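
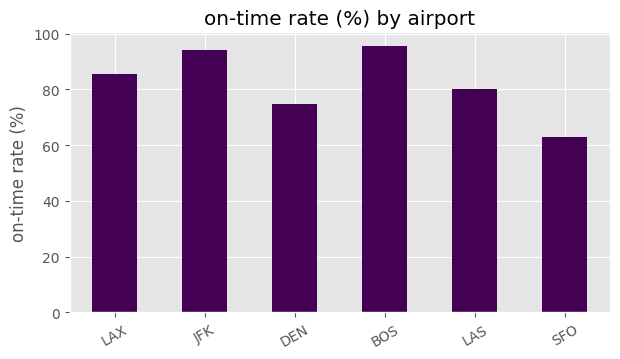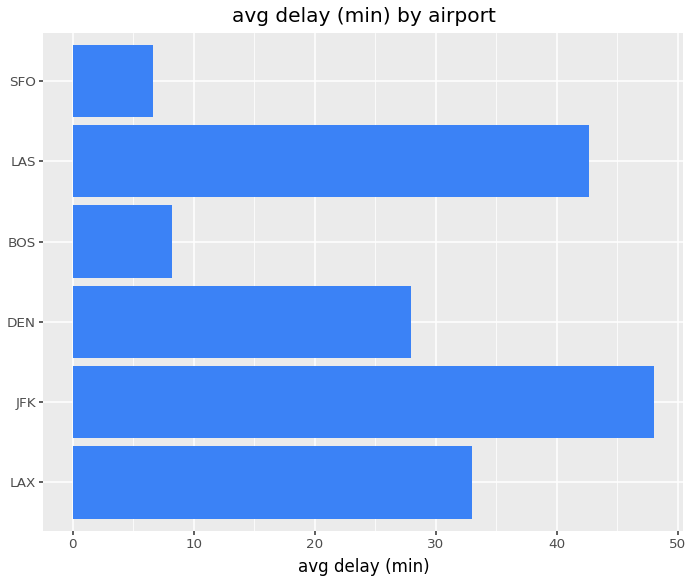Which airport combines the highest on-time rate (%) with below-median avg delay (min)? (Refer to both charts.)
BOS

Chart 2 median avg delay (min) ≈ 30; below-median airports: DEN, BOS, SFO. Among those, BOS has the highest on-time rate (%) (≈ 100).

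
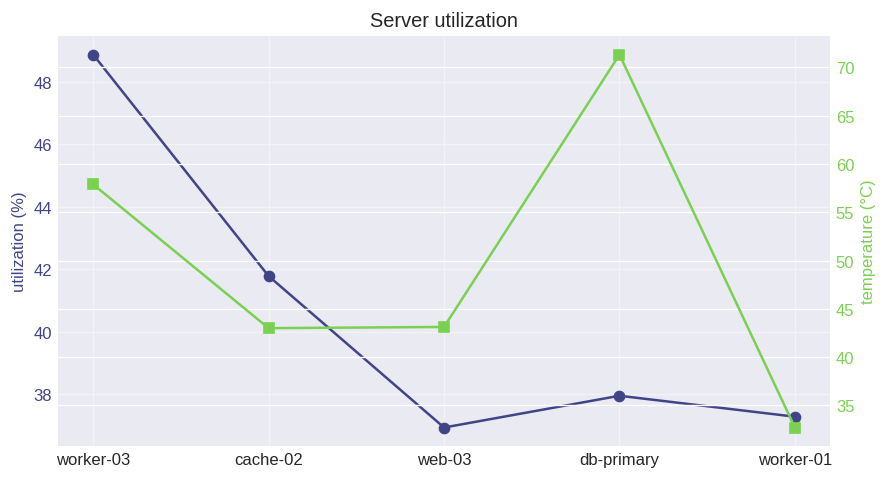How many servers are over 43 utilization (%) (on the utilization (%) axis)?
Above 43: worker-03.

1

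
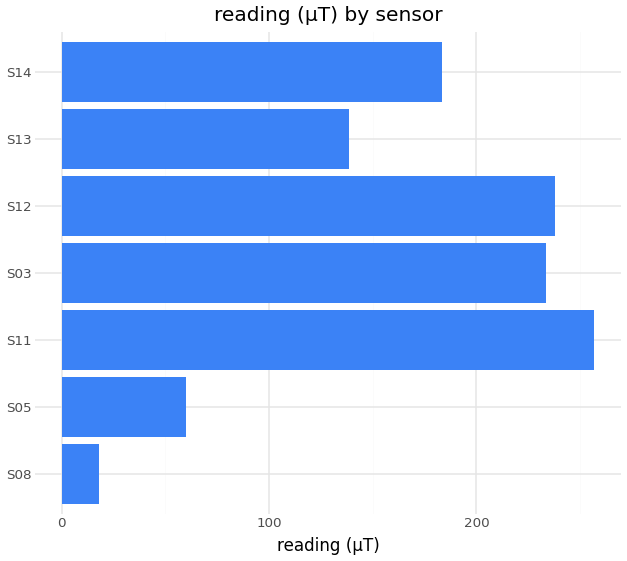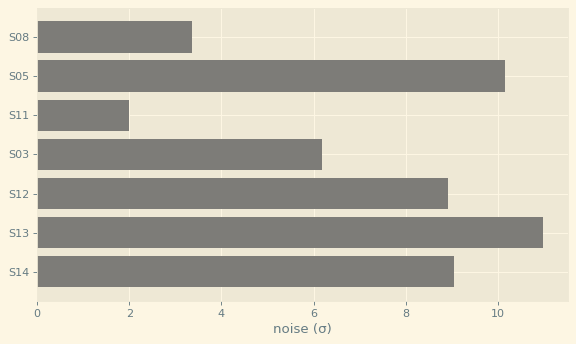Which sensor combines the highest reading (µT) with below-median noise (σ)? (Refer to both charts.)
S11

Chart 2 median noise (σ) ≈ 8; below-median sensors: S08, S11, S03. Among those, S11 has the highest reading (µT) (≈ 250).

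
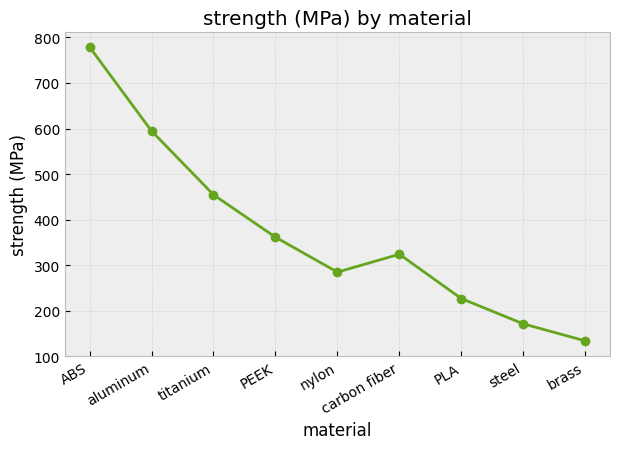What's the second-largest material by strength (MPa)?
aluminum

Top 3: ABS ≈ 800, aluminum ≈ 600, titanium ≈ 500.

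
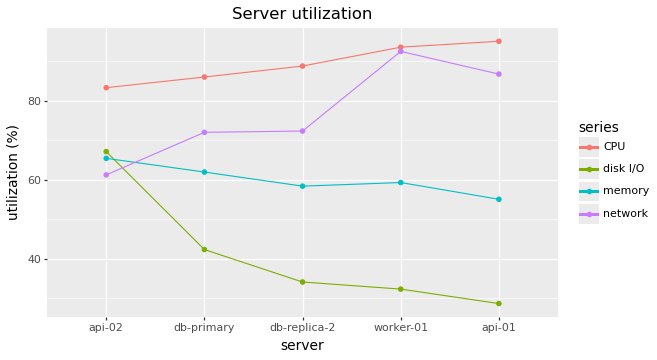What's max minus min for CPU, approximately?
≈ 20

Max api-01 ≈ 100, min api-02 ≈ 80; range ≈ 20.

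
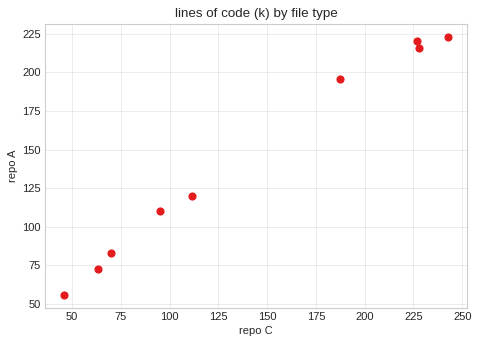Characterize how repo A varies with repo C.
positive, strong

Points are positively correlated; strong (|r| ≈ 1.0).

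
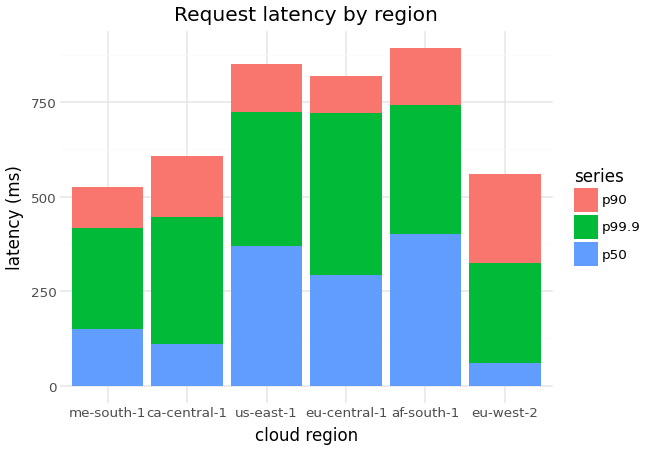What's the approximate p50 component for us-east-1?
p50 top ≈ 400, bottom ≈ 0; segment ≈ 400.

≈ 400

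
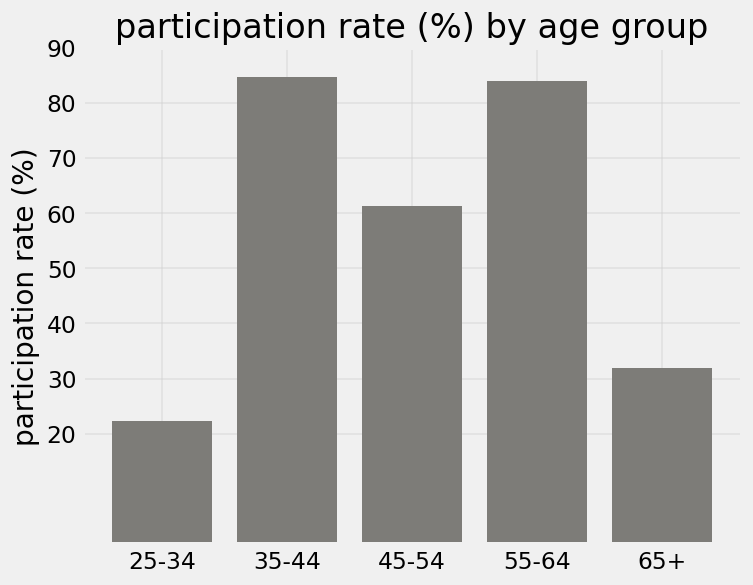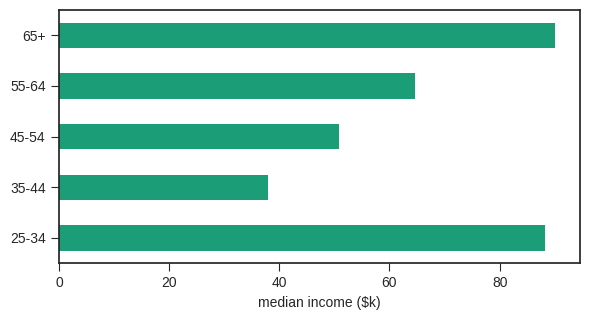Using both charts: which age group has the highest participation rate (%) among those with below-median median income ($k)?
35-44

Chart 2 median median income ($k) ≈ 60; below-median age groups: 35-44, 45-54. Among those, 35-44 has the highest participation rate (%) (≈ 80).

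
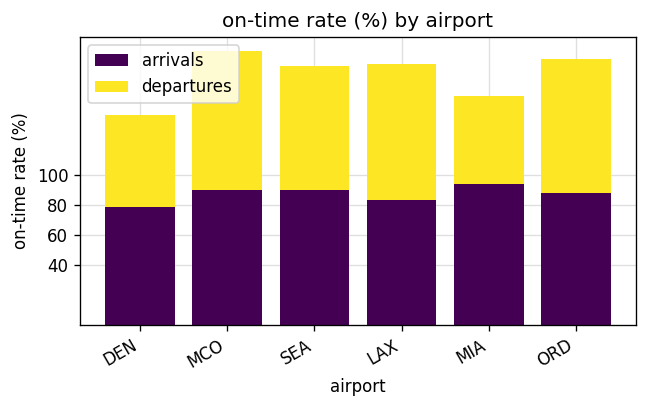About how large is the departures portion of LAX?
≈ 100

departures top ≈ 180, bottom ≈ 80; segment ≈ 100.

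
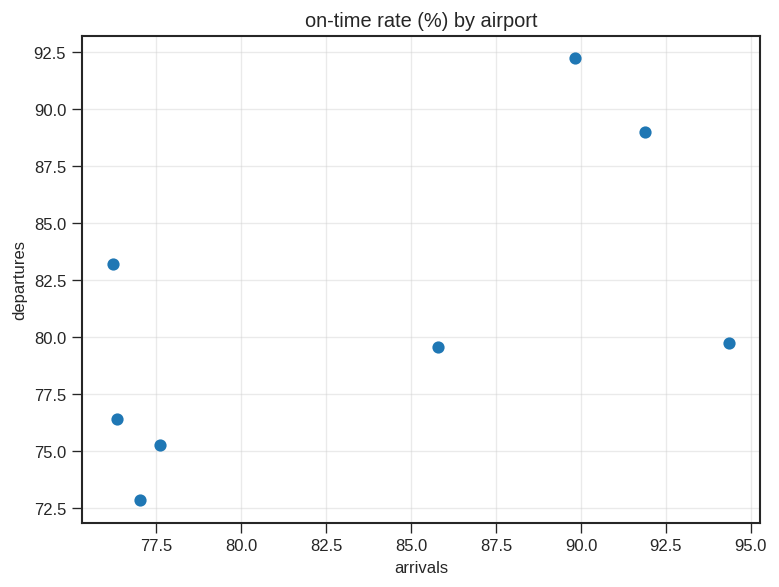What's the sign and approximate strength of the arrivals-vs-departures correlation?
Points are positively correlated; moderate (|r| ≈ 0.6).

positive, moderate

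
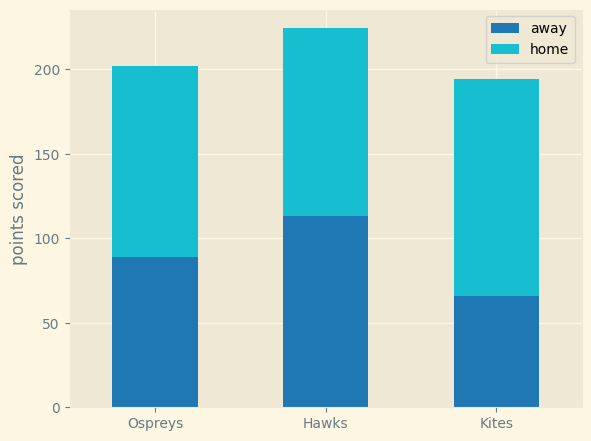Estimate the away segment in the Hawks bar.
≈ 120

away top ≈ 120, bottom ≈ 0; segment ≈ 120.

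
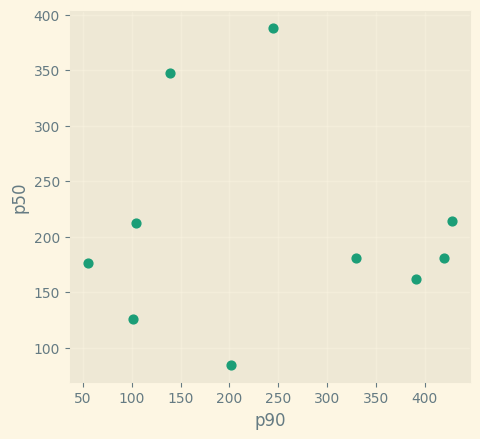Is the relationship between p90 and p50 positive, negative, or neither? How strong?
Points are roughly uncorrelated; weak (|r| ≈ 0.0).

no clear correlation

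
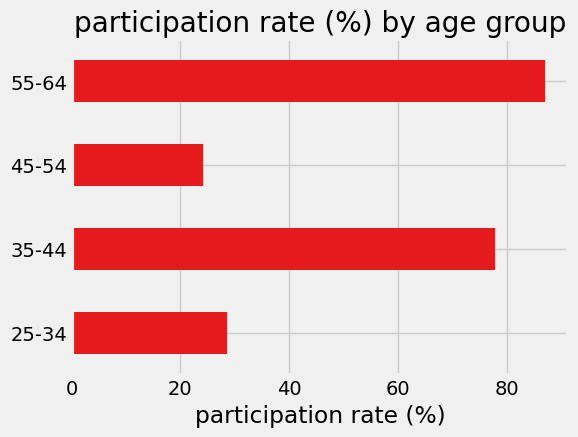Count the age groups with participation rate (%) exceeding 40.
Above 40: 35-44, 55-64.

2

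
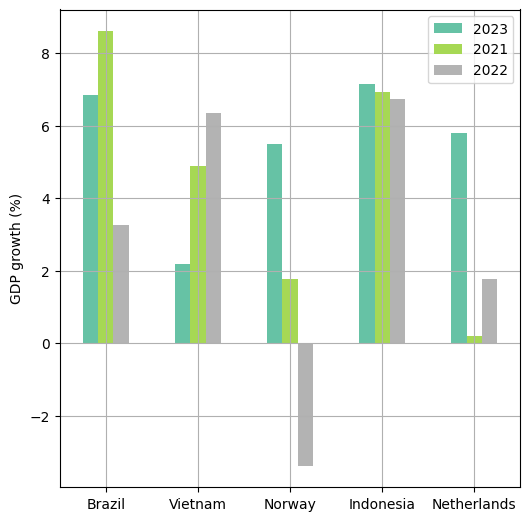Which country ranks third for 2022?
Top 4 for 2022: Indonesia ≈ 7, Vietnam ≈ 6, Brazil ≈ 3, Netherlands ≈ 2.

Brazil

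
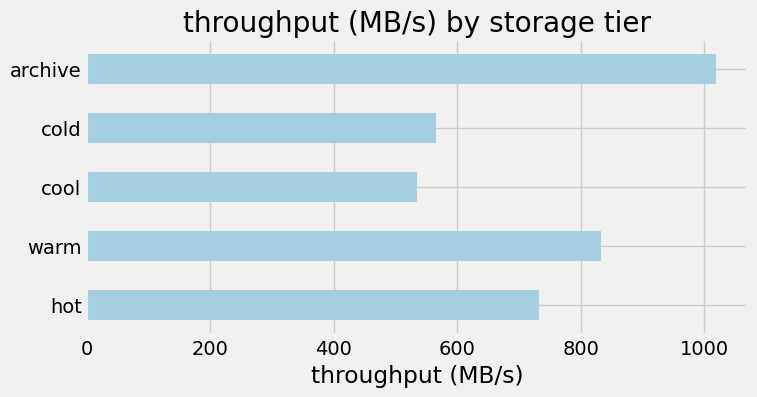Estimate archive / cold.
archive ≈ 1000, cold ≈ 600; 1000/600 ≈ 1.67.

≈ 1.67×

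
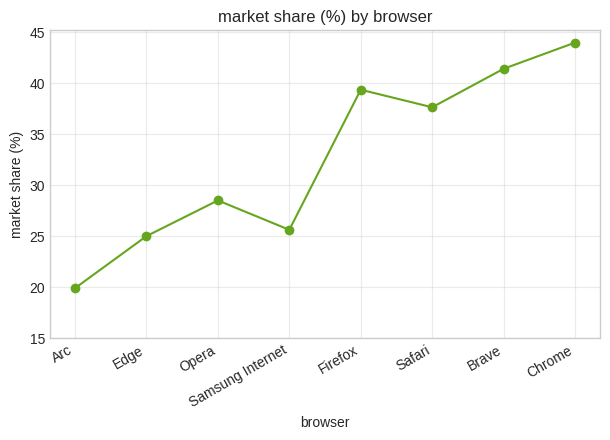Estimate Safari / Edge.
≈ 1.6×

Safari ≈ 40, Edge ≈ 25; 40/25 ≈ 1.6.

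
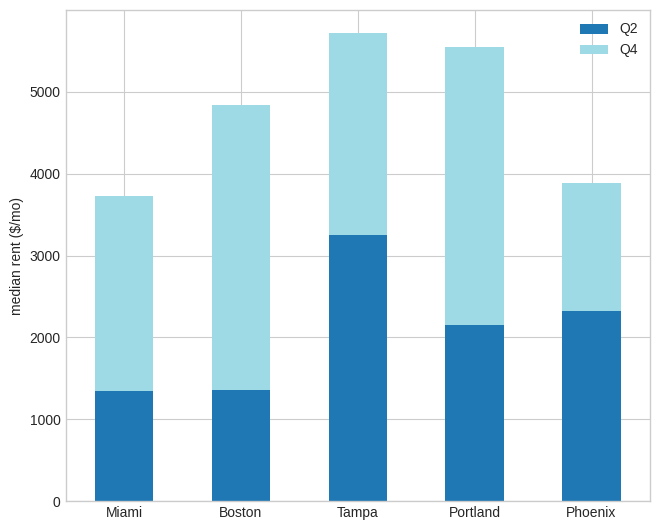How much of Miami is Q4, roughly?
≈ 2000

Q4 top ≈ 3500, bottom ≈ 1500; segment ≈ 2000.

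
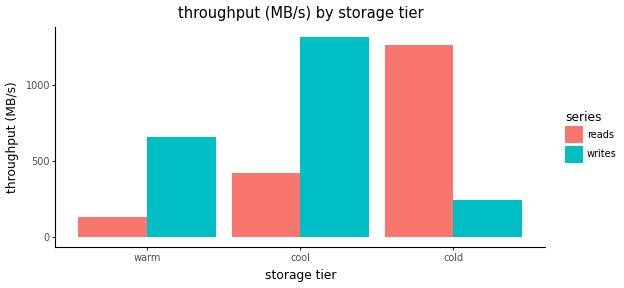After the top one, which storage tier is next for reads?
Top 3 for reads: cold ≈ 1200, cool ≈ 400, warm ≈ 200.

cool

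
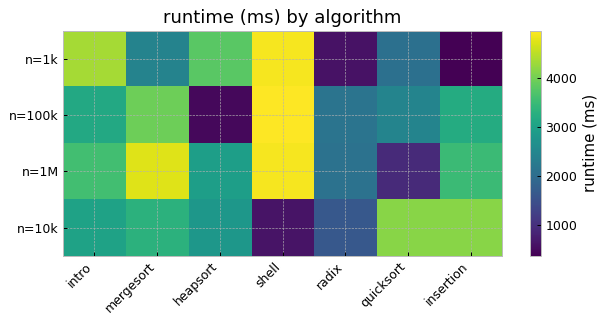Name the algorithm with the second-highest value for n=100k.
mergesort

Top 3 for n=100k: shell ≈ 5000, mergesort ≈ 4000, insertion ≈ 3000.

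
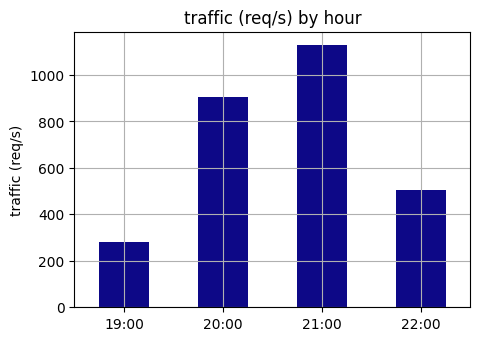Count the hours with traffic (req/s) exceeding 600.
2

Above 600: 20:00, 21:00.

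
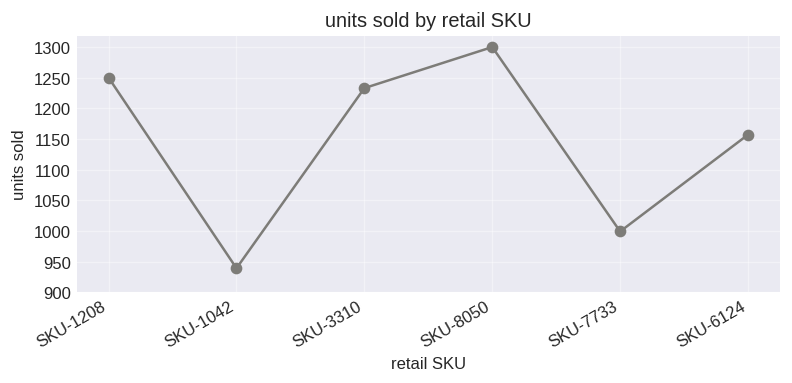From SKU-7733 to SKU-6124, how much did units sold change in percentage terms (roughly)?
SKU-7733 ≈ 1000, SKU-6124 ≈ 1150; (1150 − 1000) / 1000 ≈ +15%.

≈ +15%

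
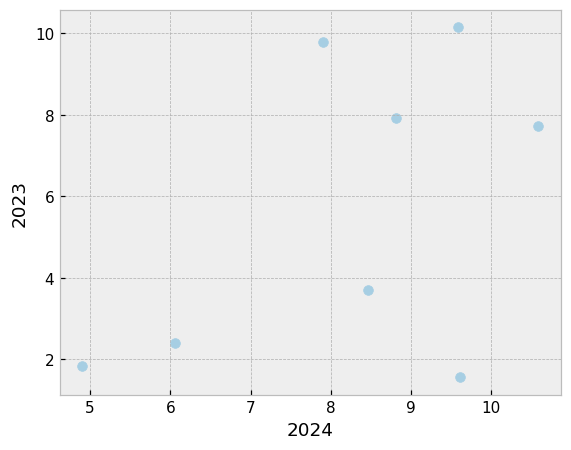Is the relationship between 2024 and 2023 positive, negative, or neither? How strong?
positive, moderate

Points are positively correlated; moderate (|r| ≈ 0.5).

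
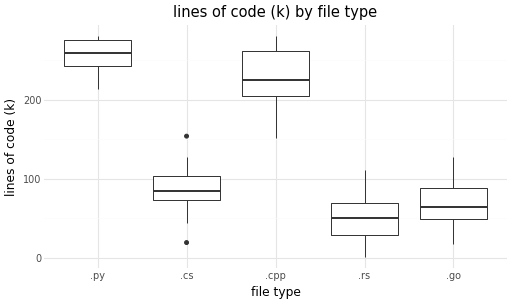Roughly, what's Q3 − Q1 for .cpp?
Q3 ≈ 260, Q1 ≈ 200; IQR ≈ 60.

≈ 60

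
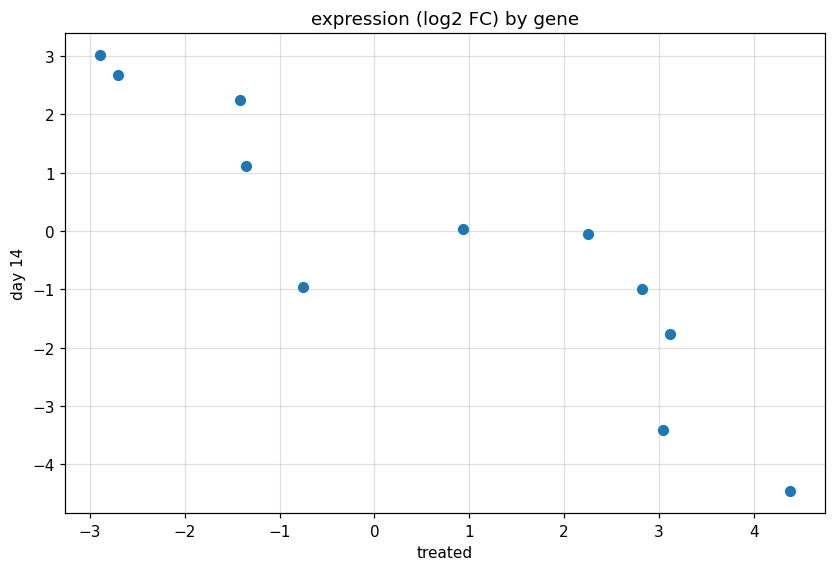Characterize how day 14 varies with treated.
negative, strong

Points are negatively correlated; strong (|r| ≈ 0.9).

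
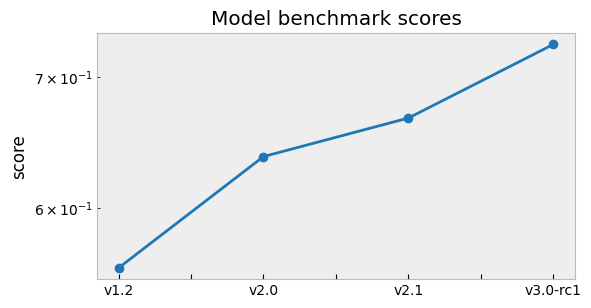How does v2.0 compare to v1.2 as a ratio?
v2.0 ≈ 0.64, v1.2 ≈ 0.56; 0.64/0.56 ≈ 1.14.

≈ 1.14×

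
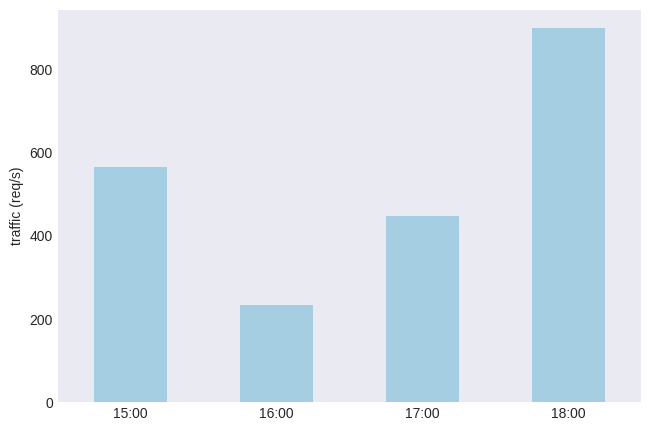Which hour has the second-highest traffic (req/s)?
Top 3: 18:00 ≈ 900, 15:00 ≈ 600, 17:00 ≈ 400.

15:00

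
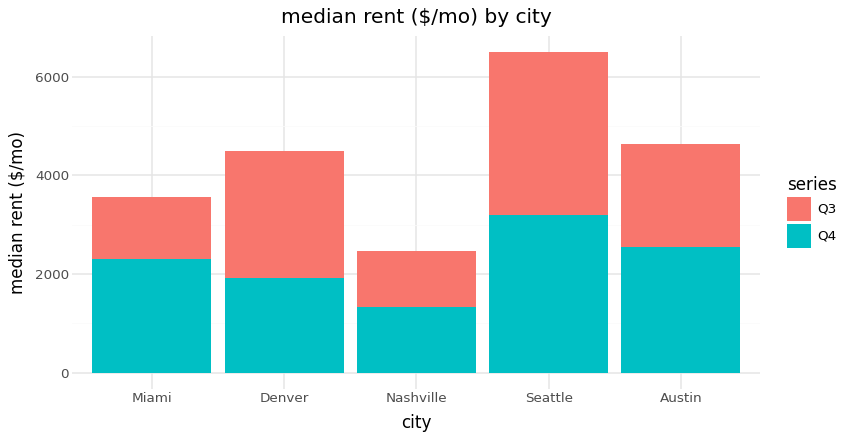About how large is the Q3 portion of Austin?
Q3 top ≈ 5000, bottom ≈ 3000; segment ≈ 2000.

≈ 2000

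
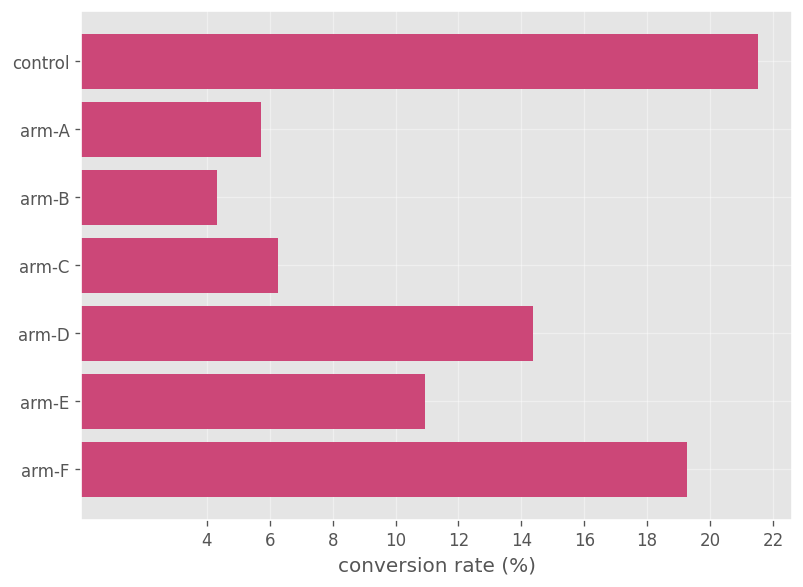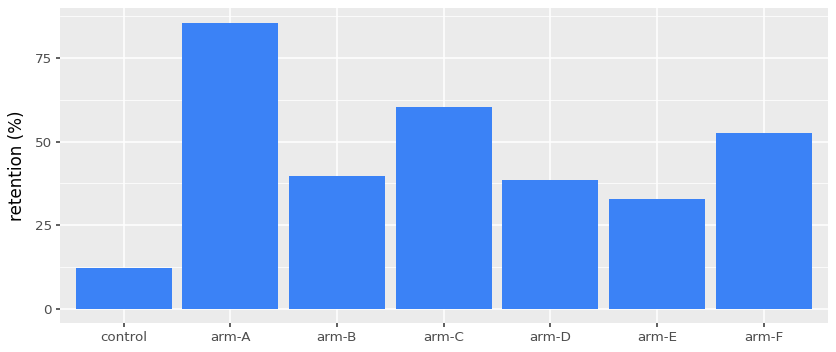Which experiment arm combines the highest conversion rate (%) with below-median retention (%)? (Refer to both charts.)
control

Chart 2 median retention (%) ≈ 40; below-median experiment arms: control, arm-D, arm-E. Among those, control has the highest conversion rate (%) (≈ 22).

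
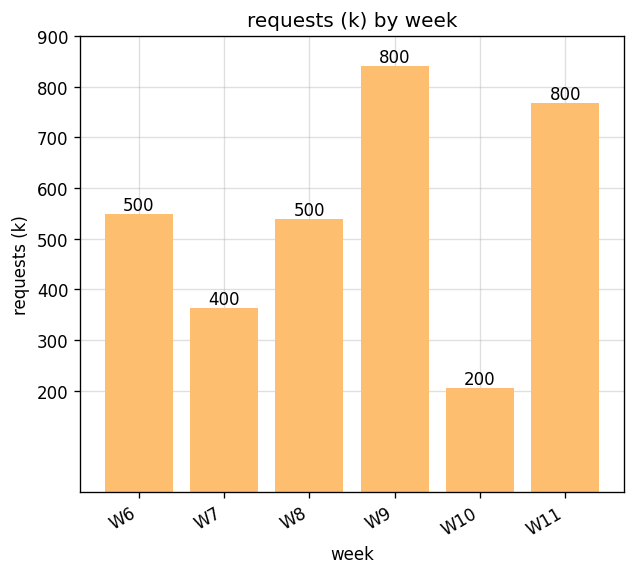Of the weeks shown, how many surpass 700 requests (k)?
Above 700: W9, W11.

2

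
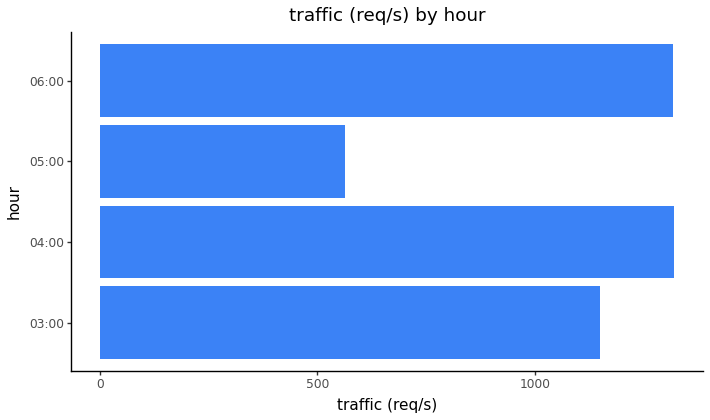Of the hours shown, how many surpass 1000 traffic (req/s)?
Above 1000: 03:00, 04:00, 06:00.

3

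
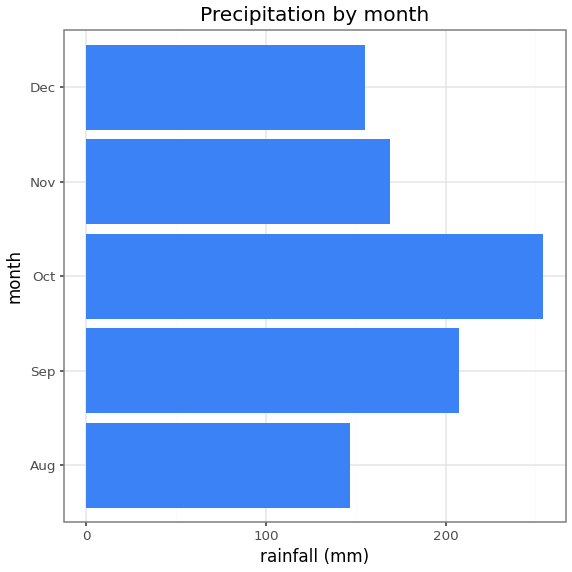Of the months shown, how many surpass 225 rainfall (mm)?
1

Above 225: Oct.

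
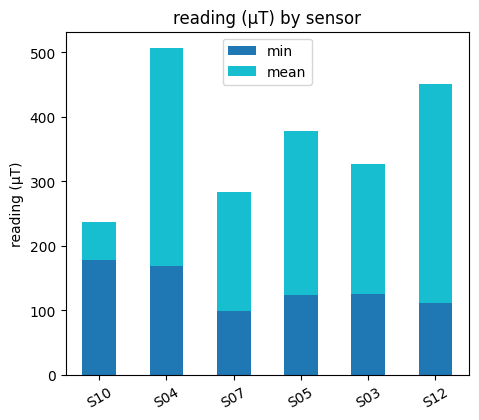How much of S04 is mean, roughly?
≈ 350

mean top ≈ 500, bottom ≈ 150; segment ≈ 350.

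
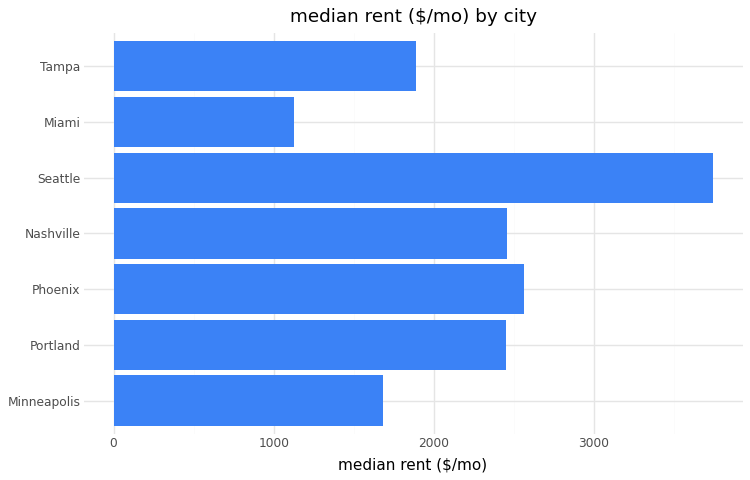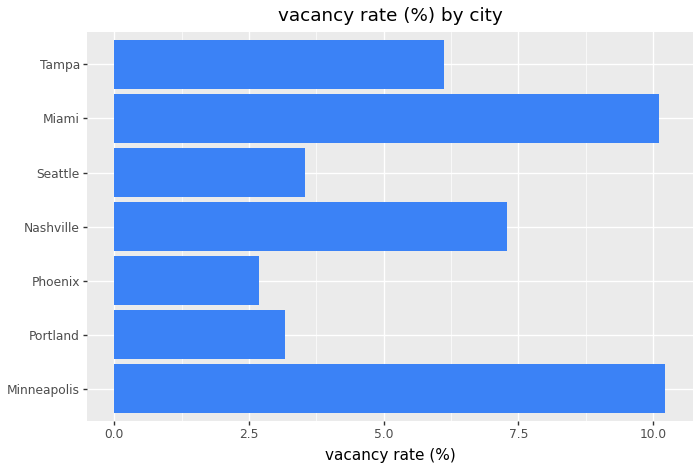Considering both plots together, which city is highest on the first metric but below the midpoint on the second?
Seattle

Chart 2 median vacancy rate (%) ≈ 6; below-median cities: Portland, Phoenix, Seattle. Among those, Seattle has the highest median rent ($/mo) (≈ 3500).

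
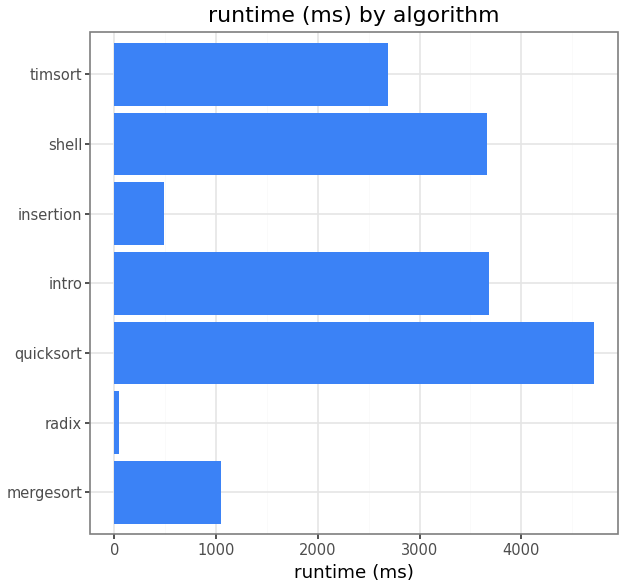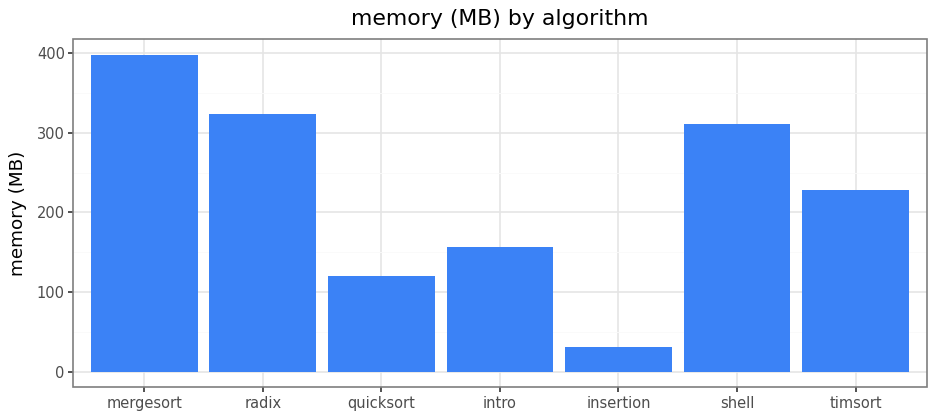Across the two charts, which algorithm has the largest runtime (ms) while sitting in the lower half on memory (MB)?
quicksort

Chart 2 median memory (MB) ≈ 250; below-median algorithms: quicksort, intro, insertion. Among those, quicksort has the highest runtime (ms) (≈ 4500).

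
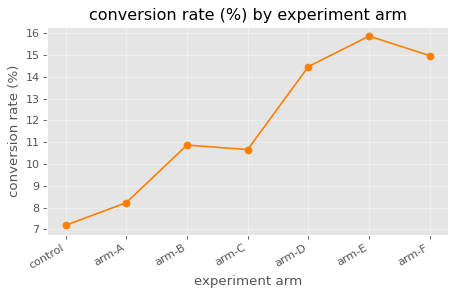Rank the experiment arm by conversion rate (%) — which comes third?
arm-D

Top 4: arm-E ≈ 16, arm-F ≈ 15, arm-D ≈ 14, arm-B ≈ 11.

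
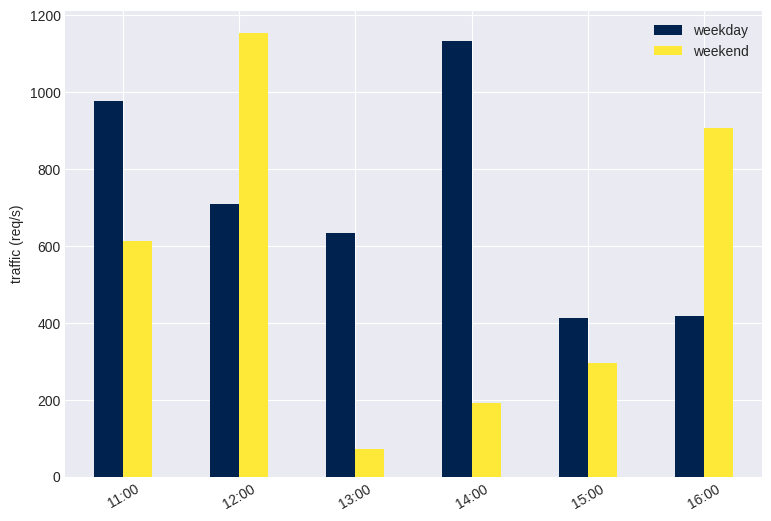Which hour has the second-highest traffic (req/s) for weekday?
11:00

Top 3 for weekday: 14:00 ≈ 1100, 11:00 ≈ 1000, 12:00 ≈ 700.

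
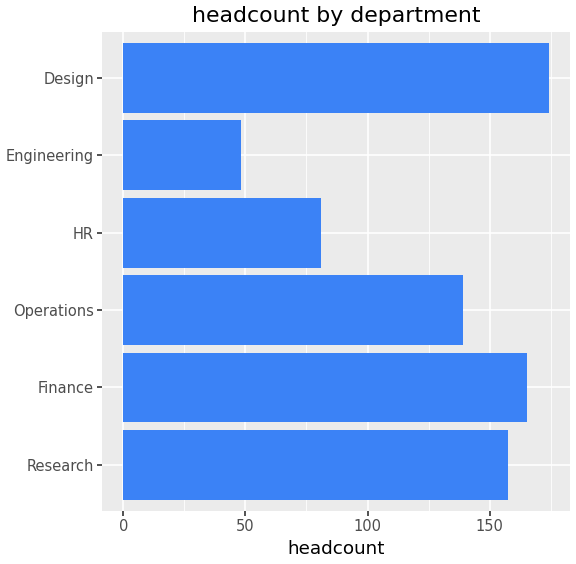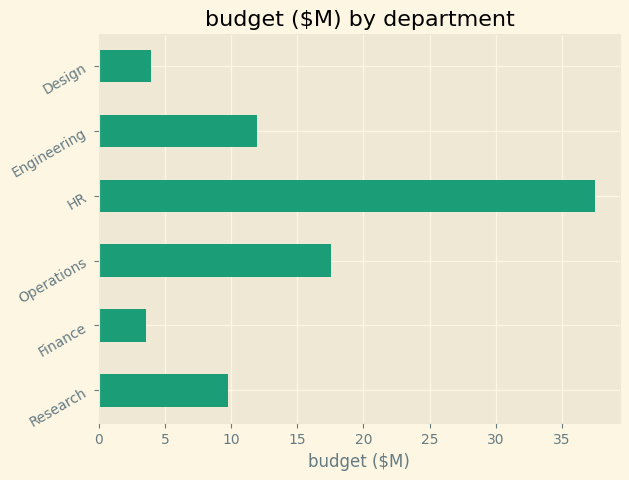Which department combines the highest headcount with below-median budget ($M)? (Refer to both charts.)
Chart 2 median budget ($M) ≈ 10; below-median departments: Research, Finance, Design. Among those, Design has the highest headcount (≈ 180).

Design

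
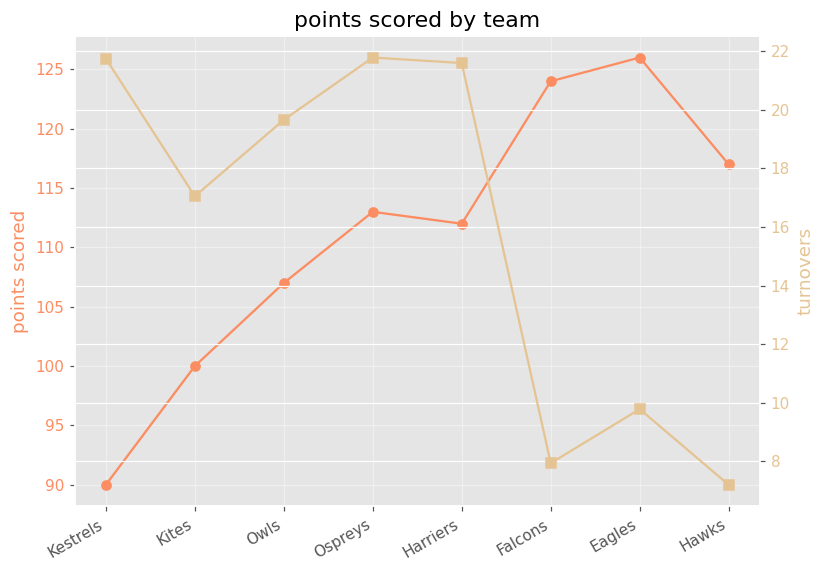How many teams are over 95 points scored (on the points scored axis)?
7

Above 95: Kites, Owls, Ospreys, Harriers, Falcons, Eagles, Hawks.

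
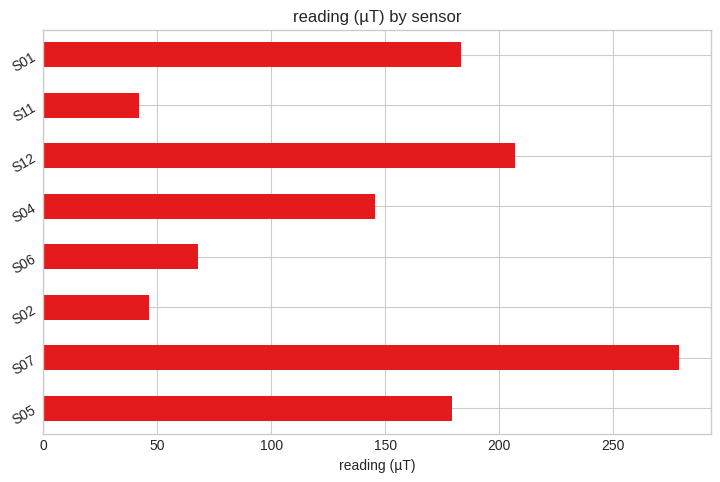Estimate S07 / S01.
S07 ≈ 275, S01 ≈ 175; 275/175 ≈ 1.57.

≈ 1.57×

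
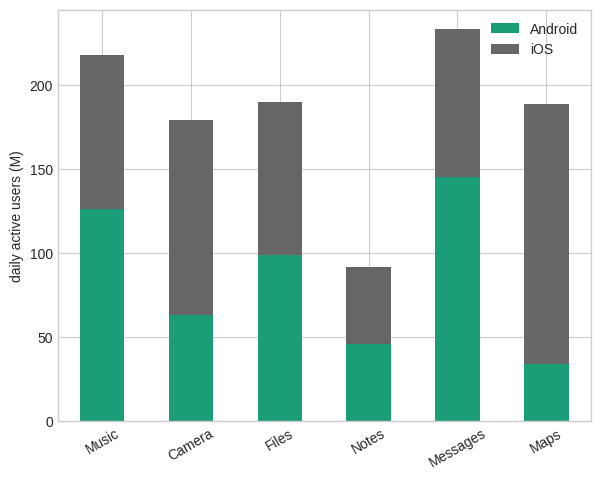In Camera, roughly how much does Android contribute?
≈ 60

Android top ≈ 60, bottom ≈ 0; segment ≈ 60.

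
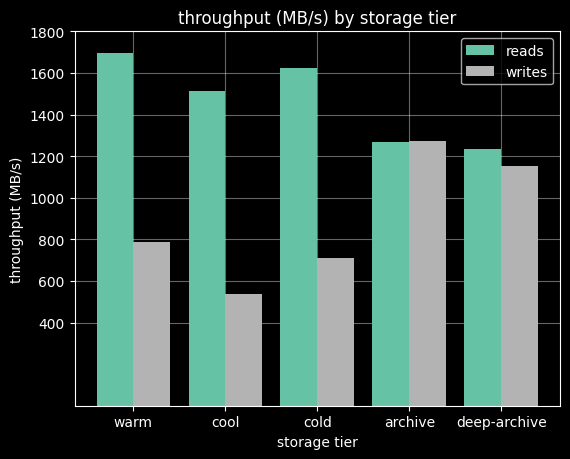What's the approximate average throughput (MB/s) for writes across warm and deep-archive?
≈ 1000

(800 + 1200) / 2 ≈ 1000.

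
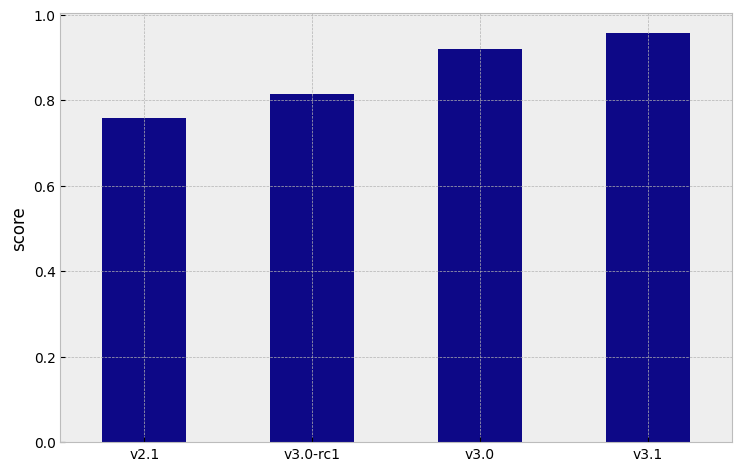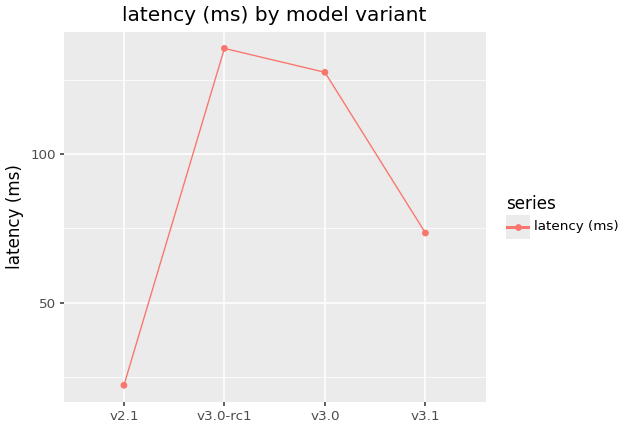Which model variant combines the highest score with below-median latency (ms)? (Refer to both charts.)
Chart 2 median latency (ms) ≈ 100; below-median model variants: v2.1, v3.1. Among those, v3.1 has the highest score (≈ 1).

v3.1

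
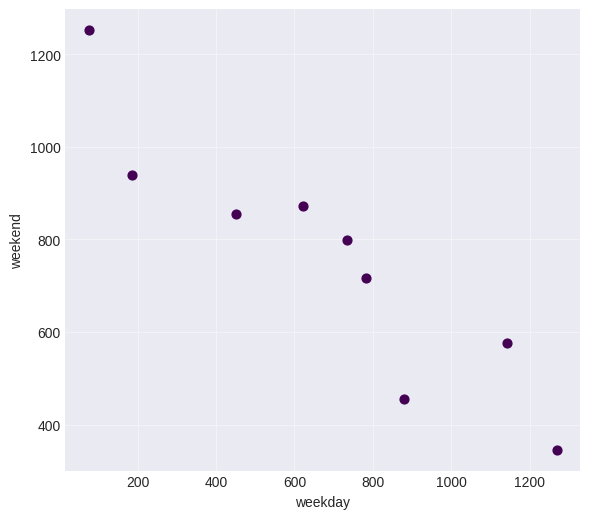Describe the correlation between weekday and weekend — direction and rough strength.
Points are negatively correlated; strong (|r| ≈ 0.9).

negative, strong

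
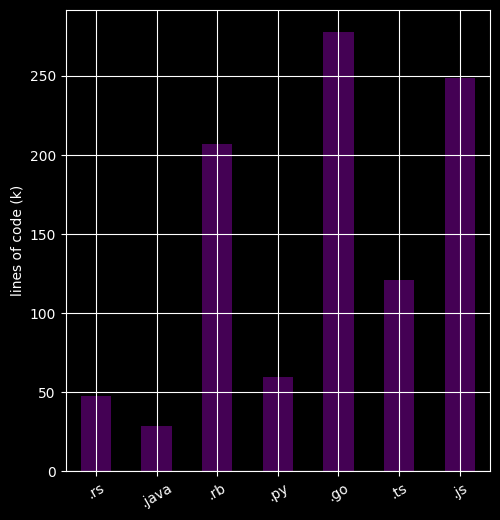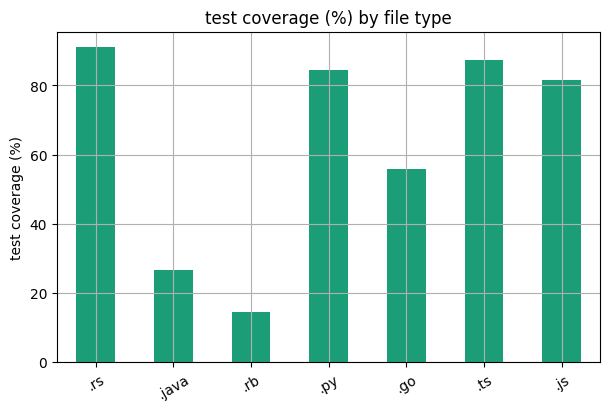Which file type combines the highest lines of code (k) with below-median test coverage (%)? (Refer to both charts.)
.go

Chart 2 median test coverage (%) ≈ 80; below-median file types: .java, .rb, .go. Among those, .go has the highest lines of code (k) (≈ 300).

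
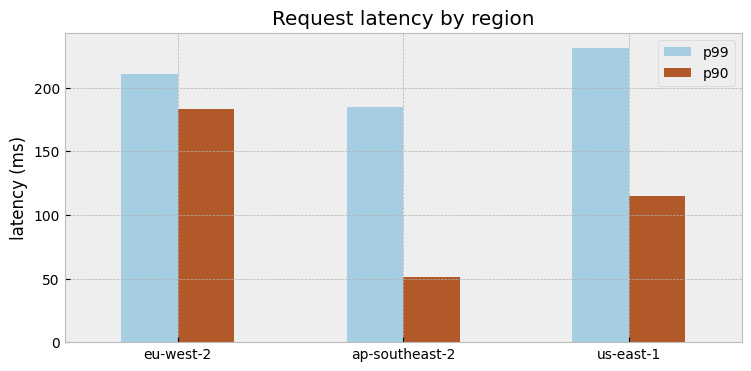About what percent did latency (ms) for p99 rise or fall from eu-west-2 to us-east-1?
eu-west-2 ≈ 220, us-east-1 ≈ 240; (240 − 220) / 220 ≈ +9.1%.

≈ +9.1%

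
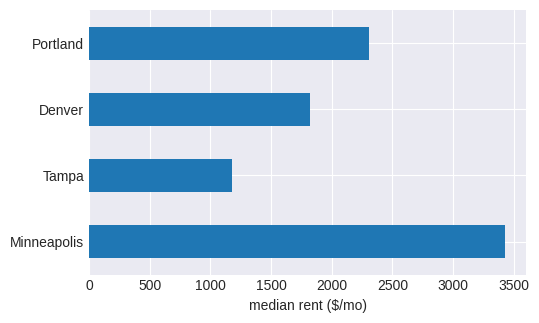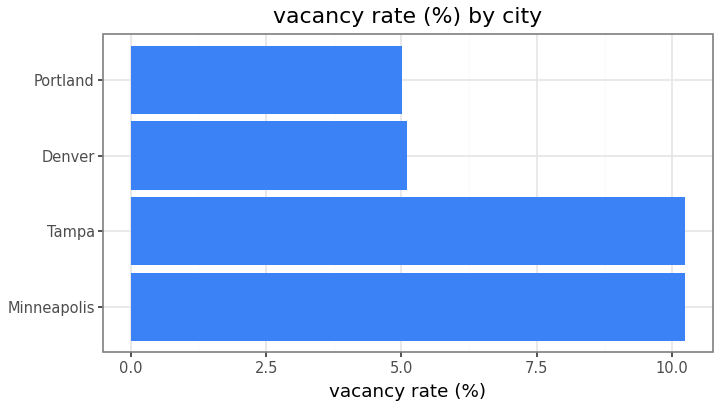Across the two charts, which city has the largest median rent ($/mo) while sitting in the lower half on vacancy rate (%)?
Portland

Chart 2 median vacancy rate (%) ≈ 8; below-median cities: Denver, Portland. Among those, Portland has the highest median rent ($/mo) (≈ 2500).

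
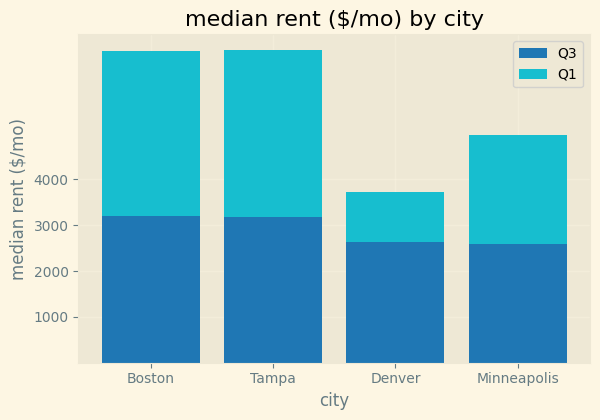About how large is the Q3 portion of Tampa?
≈ 3000

Q3 top ≈ 3000, bottom ≈ 0; segment ≈ 3000.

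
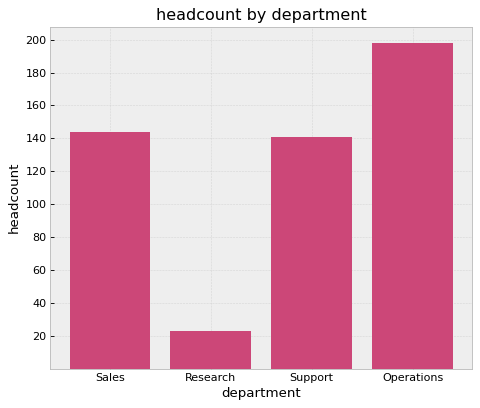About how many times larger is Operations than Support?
Operations ≈ 200, Support ≈ 140; 200/140 ≈ 1.43.

≈ 1.43×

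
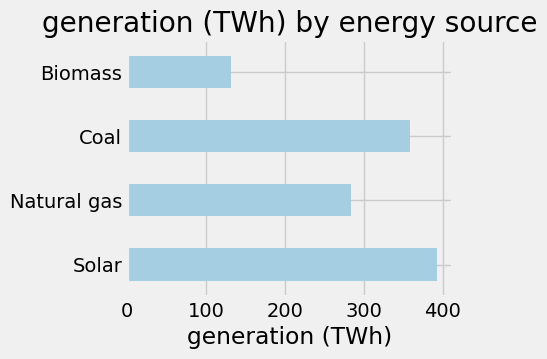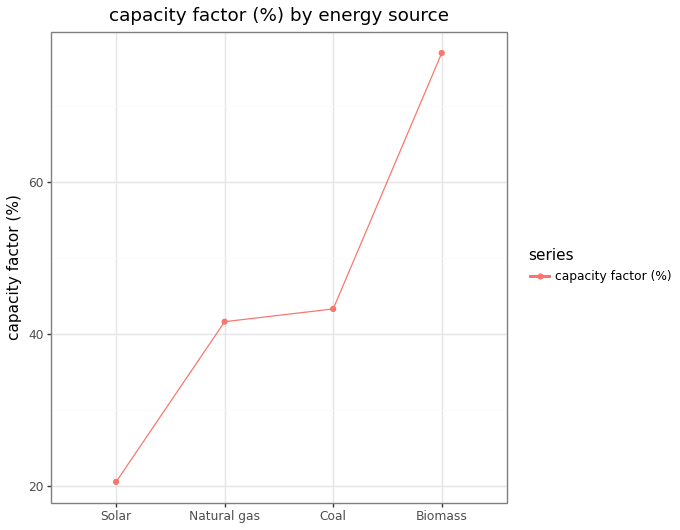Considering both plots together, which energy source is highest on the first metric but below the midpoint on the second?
Solar

Chart 2 median capacity factor (%) ≈ 40; below-median energy sources: Solar, Natural gas. Among those, Solar has the highest generation (TWh) (≈ 400).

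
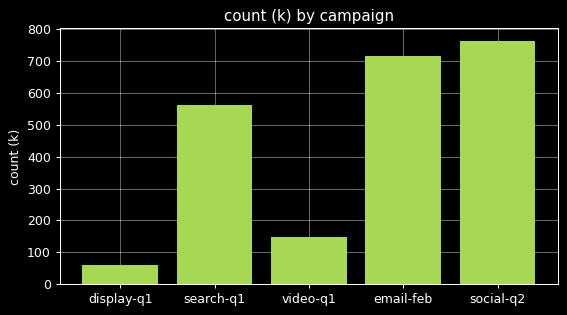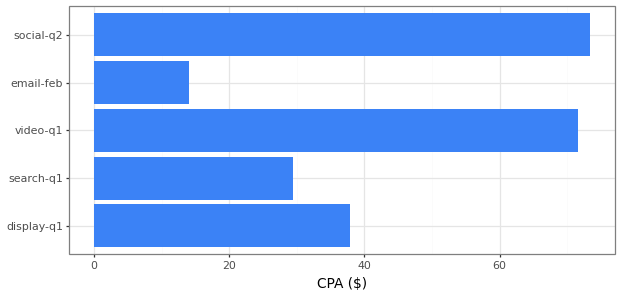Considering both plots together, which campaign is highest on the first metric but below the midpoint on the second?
email-feb

Chart 2 median CPA ($) ≈ 40; below-median campaigns: search-q1, email-feb. Among those, email-feb has the highest count (k) (≈ 700).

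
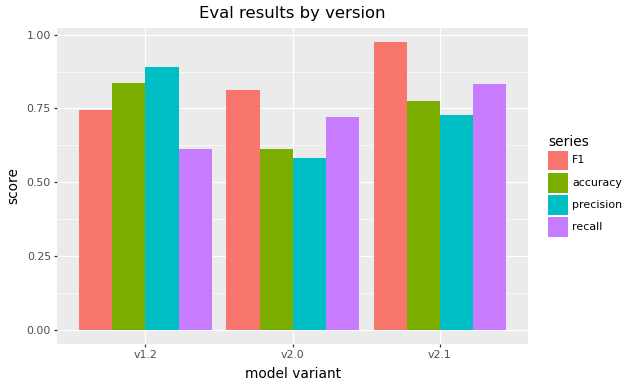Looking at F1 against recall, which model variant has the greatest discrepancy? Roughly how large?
v2.1, ≈ 0.2

v2.1: F1 ≈ 1.0, recall ≈ 0.8 → gap ≈ 0.2. Next-largest (v1.2) is only ≈ 0.1.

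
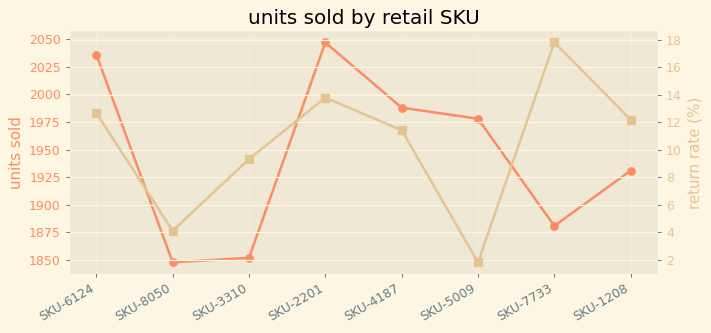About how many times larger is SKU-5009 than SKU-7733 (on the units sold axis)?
SKU-5009 ≈ 1980, SKU-7733 ≈ 1880; 1980/1880 ≈ 1.05.

≈ 1.05×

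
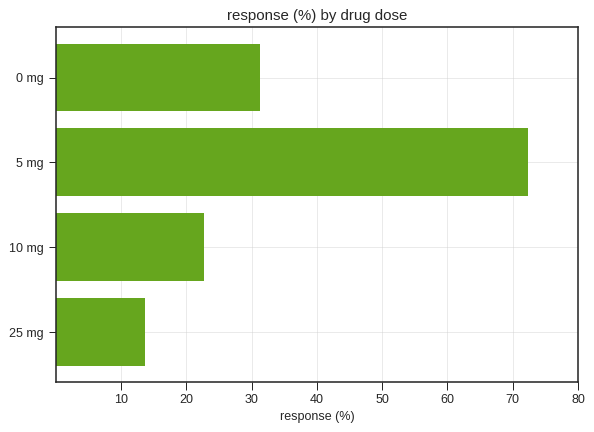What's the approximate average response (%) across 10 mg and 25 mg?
≈ 15

(20 + 10) / 2 ≈ 15.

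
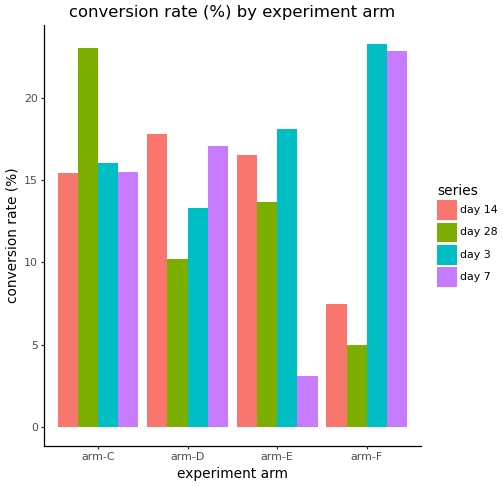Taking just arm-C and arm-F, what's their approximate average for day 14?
(16 + 8) / 2 ≈ 12.

≈ 12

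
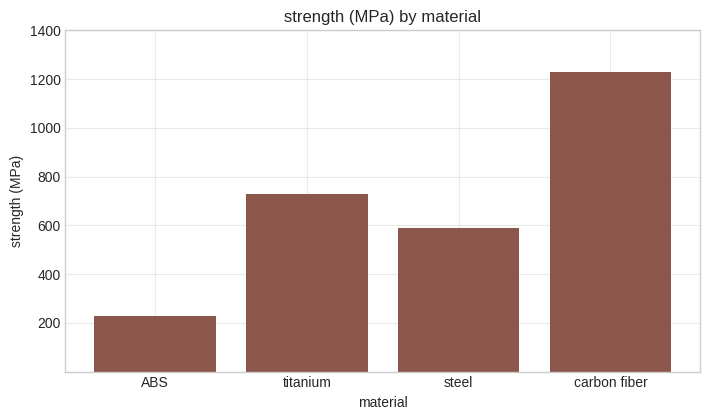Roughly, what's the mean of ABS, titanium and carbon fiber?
≈ 733

(200 + 800 + 1200) / 3 ≈ 733.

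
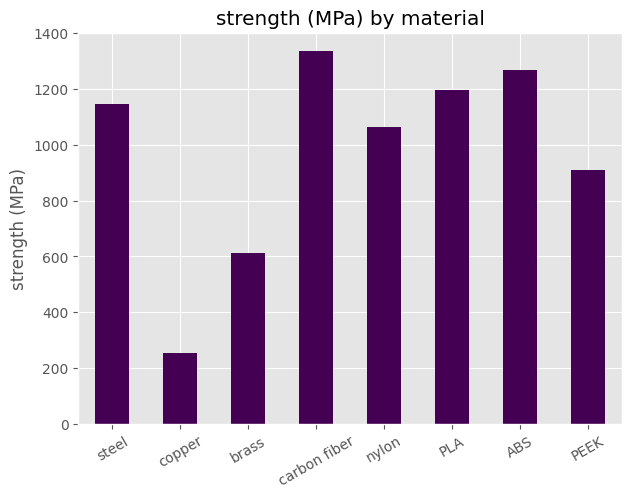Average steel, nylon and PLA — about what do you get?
(1200 + 1000 + 1200) / 3 ≈ 1133.

≈ 1133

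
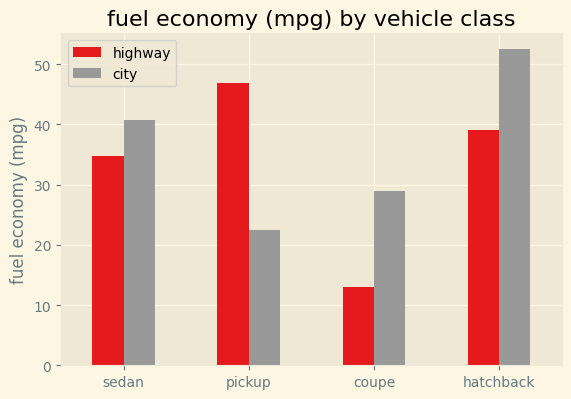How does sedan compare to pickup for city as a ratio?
≈ 1.6×

sedan ≈ 40, pickup ≈ 25; 40/25 ≈ 1.6.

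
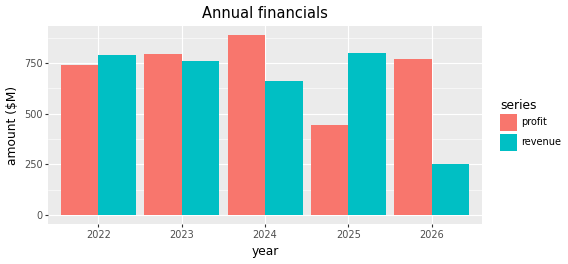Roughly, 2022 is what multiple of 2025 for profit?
2022 ≈ 700, 2025 ≈ 400; 700/400 ≈ 1.75.

≈ 1.75×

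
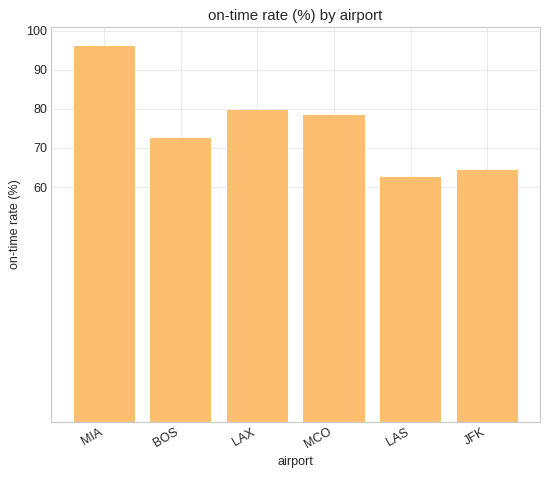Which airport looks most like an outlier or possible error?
MIA ≈ 100; the rest sit between ≈ 60 and ≈ 80.

MIA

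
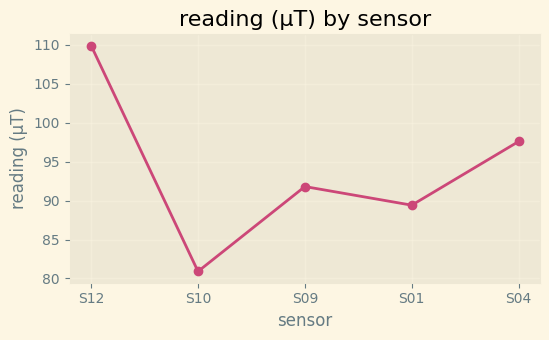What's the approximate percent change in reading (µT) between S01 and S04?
≈ +11.1%

S01 ≈ 90, S04 ≈ 100; (100 − 90) / 90 ≈ +11.1%.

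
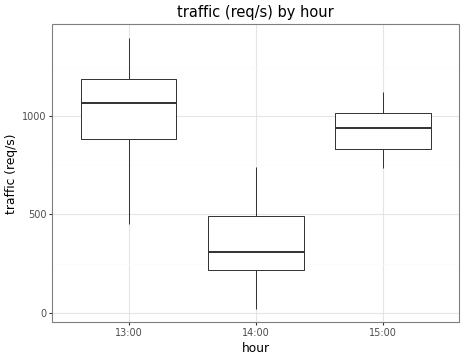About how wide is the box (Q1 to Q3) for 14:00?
Q3 ≈ 500, Q1 ≈ 200; IQR ≈ 300.

≈ 300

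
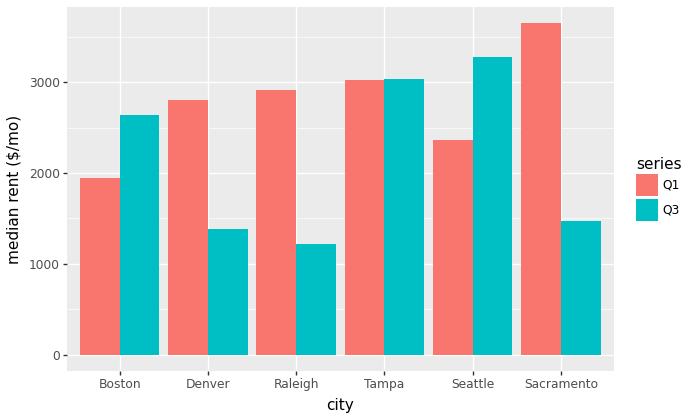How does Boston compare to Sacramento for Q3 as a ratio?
Boston ≈ 2500, Sacramento ≈ 1500; 2500/1500 ≈ 1.67.

≈ 1.67×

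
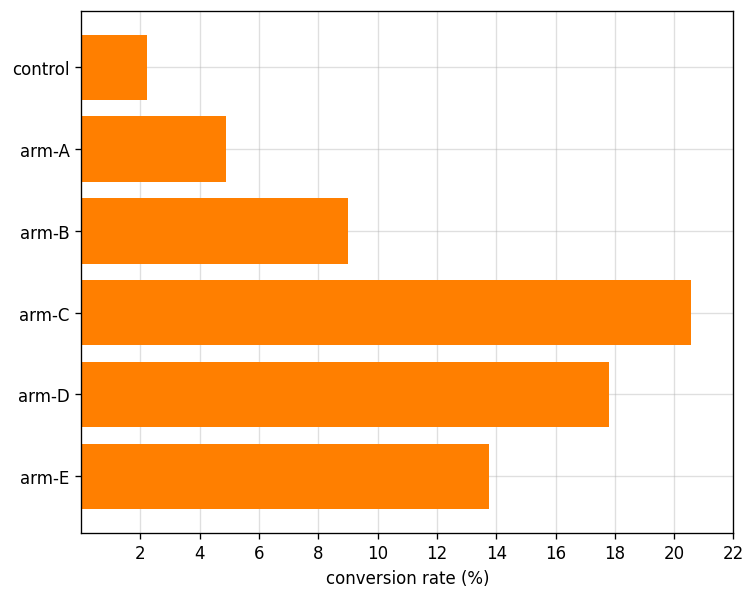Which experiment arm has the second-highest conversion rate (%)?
Top 3: arm-C ≈ 20, arm-D ≈ 18, arm-E ≈ 14.

arm-D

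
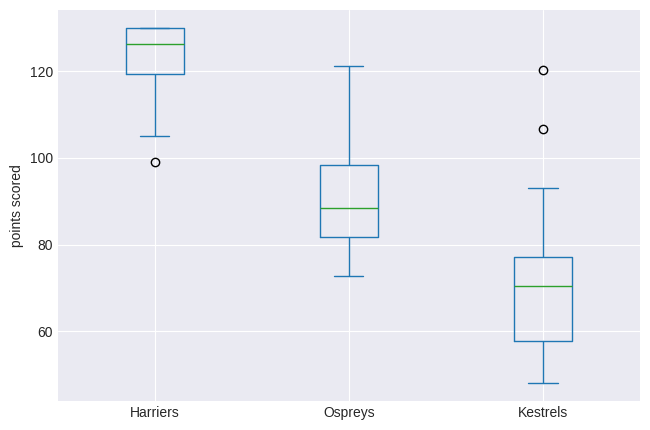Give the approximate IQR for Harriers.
Q3 ≈ 130, Q1 ≈ 120; IQR ≈ 10.

≈ 10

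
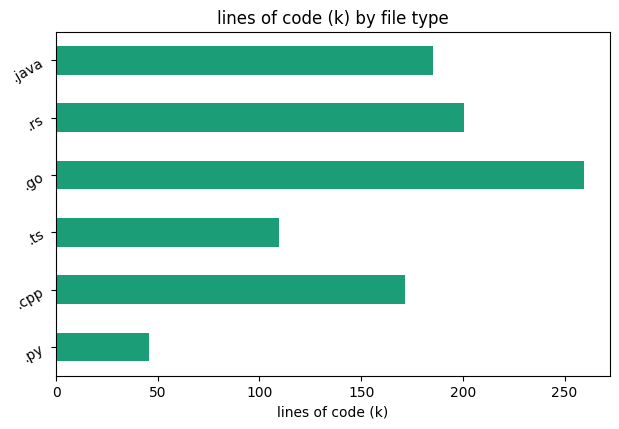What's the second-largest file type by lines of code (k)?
Top 3: .go ≈ 250, .rs ≈ 200, .java ≈ 175.

.rs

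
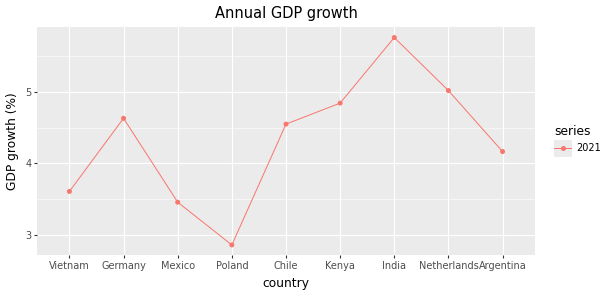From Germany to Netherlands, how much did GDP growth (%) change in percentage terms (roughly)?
≈ +11.1%

Germany ≈ 4.5, Netherlands ≈ 5.0; (5.0 − 4.5) / 4.5 ≈ +11.1%.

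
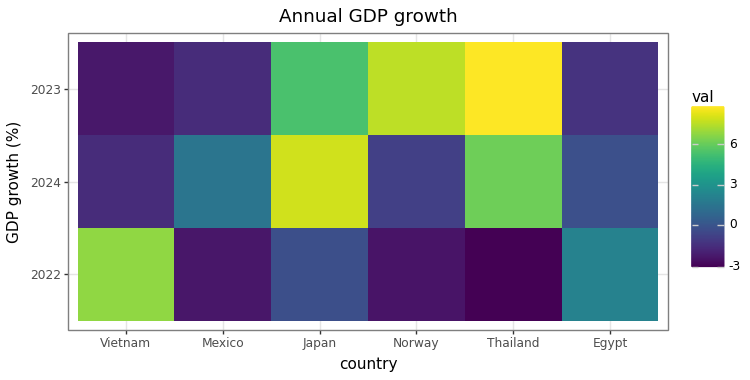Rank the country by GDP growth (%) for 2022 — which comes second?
Egypt

Top 3 for 2022: Vietnam ≈ 7, Egypt ≈ 2, Japan ≈ 0.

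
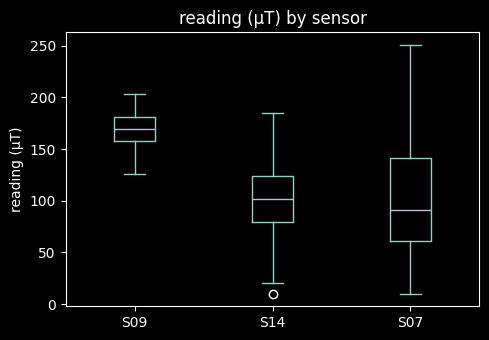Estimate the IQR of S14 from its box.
Q3 ≈ 120, Q1 ≈ 80; IQR ≈ 40.

≈ 40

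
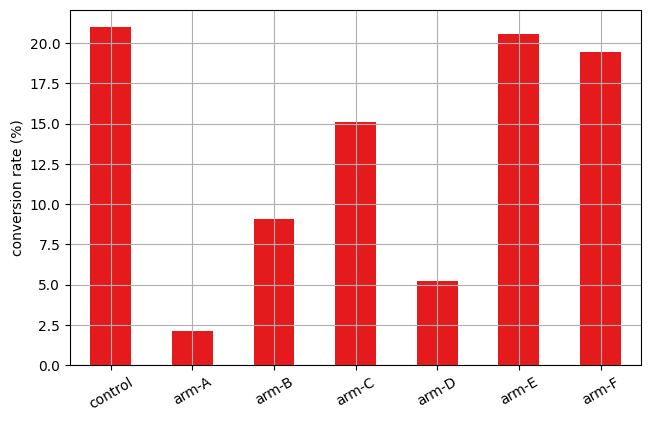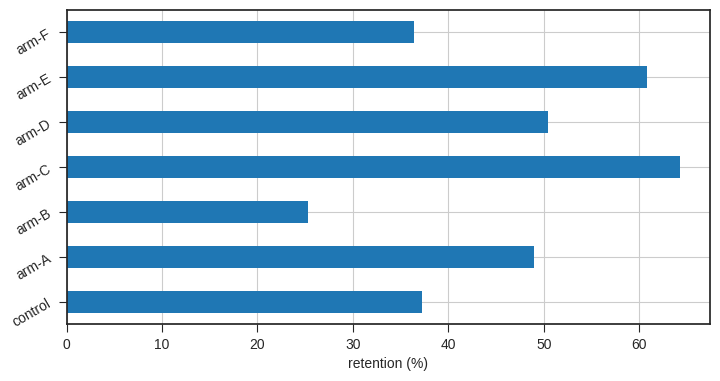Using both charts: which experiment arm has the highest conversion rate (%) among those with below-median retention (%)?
control

Chart 2 median retention (%) ≈ 50; below-median experiment arms: control, arm-B, arm-F. Among those, control has the highest conversion rate (%) (≈ 22).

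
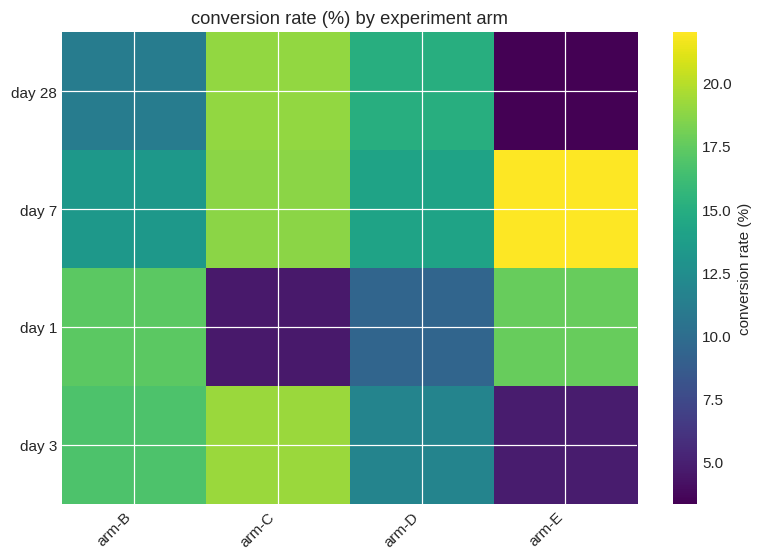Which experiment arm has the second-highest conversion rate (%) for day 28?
arm-D

Top 3 for day 28: arm-C ≈ 18, arm-D ≈ 16, arm-B ≈ 12.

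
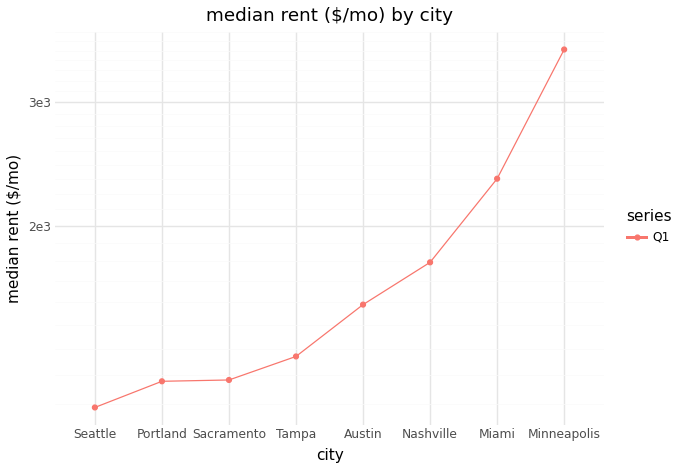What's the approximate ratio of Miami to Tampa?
Miami ≈ 2500, Tampa ≈ 1500; 2500/1500 ≈ 1.67.

≈ 1.67×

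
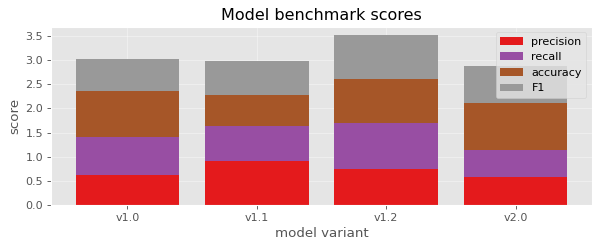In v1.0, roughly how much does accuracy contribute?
≈ 1.0

accuracy top ≈ 2.5, bottom ≈ 1.5; segment ≈ 1.0.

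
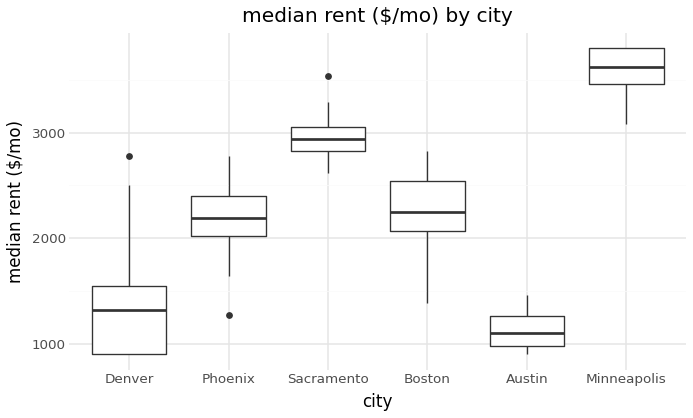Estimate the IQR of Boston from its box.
Q3 ≈ 2500, Q1 ≈ 2000; IQR ≈ 500.

≈ 500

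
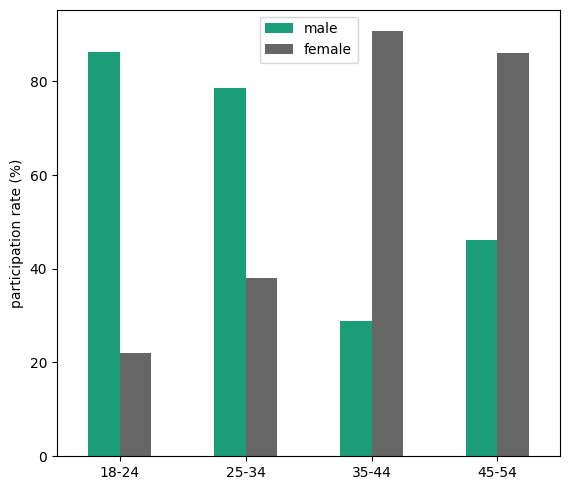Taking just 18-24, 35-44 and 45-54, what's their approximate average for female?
(20 + 90 + 90) / 3 ≈ 67.

≈ 67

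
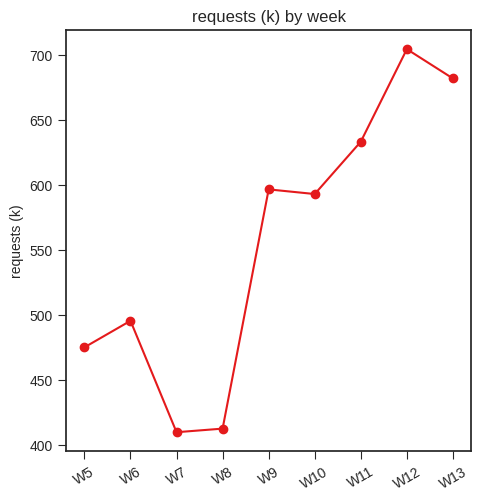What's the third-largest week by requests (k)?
Top 4: W12 ≈ 700, W13 ≈ 675, W11 ≈ 625, W9 ≈ 600.

W11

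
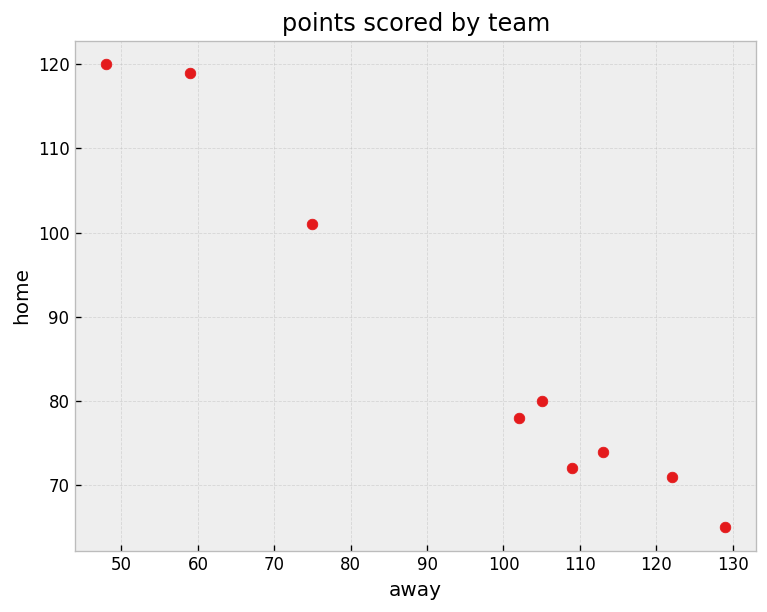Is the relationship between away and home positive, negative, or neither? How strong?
negative, strong

Points are negatively correlated; strong (|r| ≈ 1.0).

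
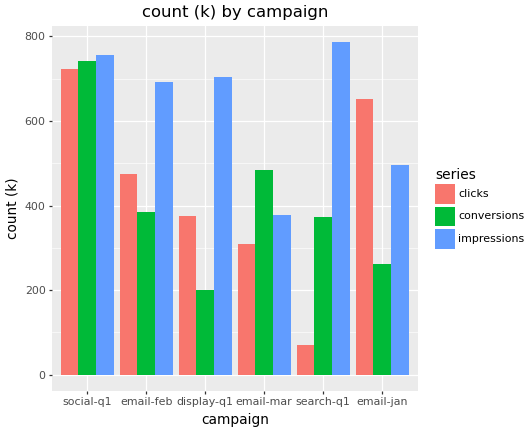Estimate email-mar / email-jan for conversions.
email-mar ≈ 500, email-jan ≈ 300; 500/300 ≈ 1.67.

≈ 1.67×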